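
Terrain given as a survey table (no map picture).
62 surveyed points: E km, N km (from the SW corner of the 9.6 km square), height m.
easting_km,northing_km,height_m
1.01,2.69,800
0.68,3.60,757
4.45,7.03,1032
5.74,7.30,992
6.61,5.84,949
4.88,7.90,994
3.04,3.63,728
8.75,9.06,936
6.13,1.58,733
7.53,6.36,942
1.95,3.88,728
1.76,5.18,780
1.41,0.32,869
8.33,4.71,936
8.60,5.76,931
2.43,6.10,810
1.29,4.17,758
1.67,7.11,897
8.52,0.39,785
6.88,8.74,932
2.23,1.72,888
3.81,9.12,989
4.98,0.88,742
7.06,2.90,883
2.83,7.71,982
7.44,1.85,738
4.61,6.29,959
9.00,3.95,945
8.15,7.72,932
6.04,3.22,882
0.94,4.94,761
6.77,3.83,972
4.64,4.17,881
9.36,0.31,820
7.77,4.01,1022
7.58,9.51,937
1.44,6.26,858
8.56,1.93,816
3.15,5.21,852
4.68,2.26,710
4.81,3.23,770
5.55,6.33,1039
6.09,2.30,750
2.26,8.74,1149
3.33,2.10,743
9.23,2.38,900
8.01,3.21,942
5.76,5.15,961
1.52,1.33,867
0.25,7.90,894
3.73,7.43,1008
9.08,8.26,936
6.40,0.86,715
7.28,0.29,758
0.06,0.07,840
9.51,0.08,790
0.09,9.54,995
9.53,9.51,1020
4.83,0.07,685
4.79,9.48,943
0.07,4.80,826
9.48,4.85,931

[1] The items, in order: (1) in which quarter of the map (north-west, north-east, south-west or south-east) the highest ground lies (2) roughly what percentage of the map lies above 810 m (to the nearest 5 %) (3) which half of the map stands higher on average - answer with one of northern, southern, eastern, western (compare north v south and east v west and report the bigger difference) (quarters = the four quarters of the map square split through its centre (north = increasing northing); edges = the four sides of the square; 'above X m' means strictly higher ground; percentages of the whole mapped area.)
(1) The highest point lies in the north-west quarter of the map.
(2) Ground above 810 m makes up about 70 % of the sheet.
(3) The northern half stands higher on average than the southern half.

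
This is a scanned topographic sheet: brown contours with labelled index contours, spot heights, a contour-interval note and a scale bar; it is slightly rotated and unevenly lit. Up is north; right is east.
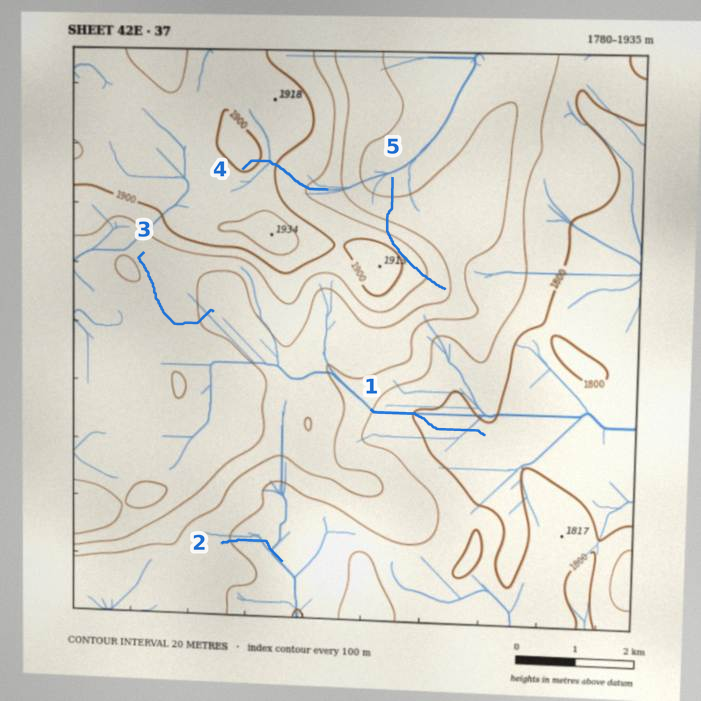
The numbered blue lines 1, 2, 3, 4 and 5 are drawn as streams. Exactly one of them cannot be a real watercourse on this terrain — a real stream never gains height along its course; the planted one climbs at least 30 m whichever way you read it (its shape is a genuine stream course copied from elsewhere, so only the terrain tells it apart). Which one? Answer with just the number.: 5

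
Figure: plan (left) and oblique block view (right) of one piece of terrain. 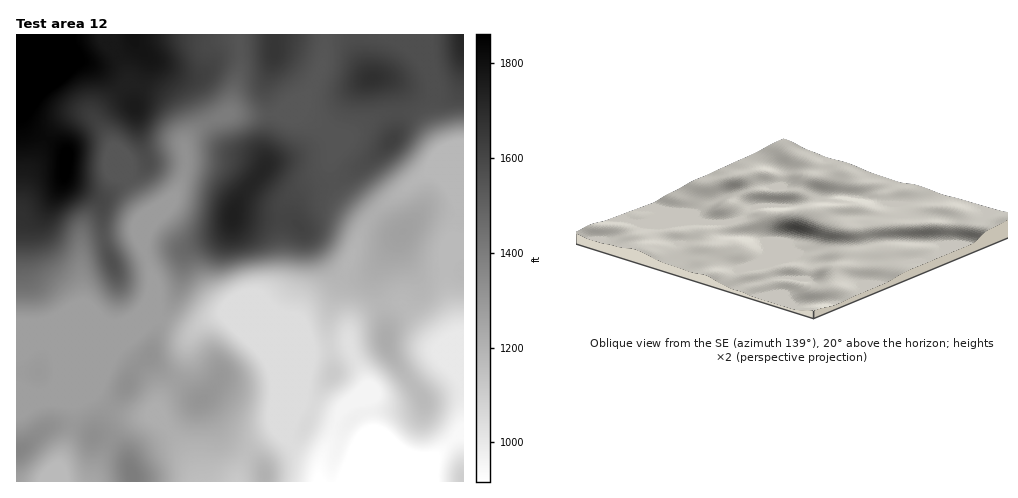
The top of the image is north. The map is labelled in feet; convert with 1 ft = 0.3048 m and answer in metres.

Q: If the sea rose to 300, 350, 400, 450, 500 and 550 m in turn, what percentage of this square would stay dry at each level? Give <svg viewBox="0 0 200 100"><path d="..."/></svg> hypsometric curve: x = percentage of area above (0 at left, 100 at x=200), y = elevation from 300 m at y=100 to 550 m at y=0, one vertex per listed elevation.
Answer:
<svg viewBox="0 0 200 100"><path d="M190 100l-29-20-62-20-22-20-47-20-22-20"/></svg>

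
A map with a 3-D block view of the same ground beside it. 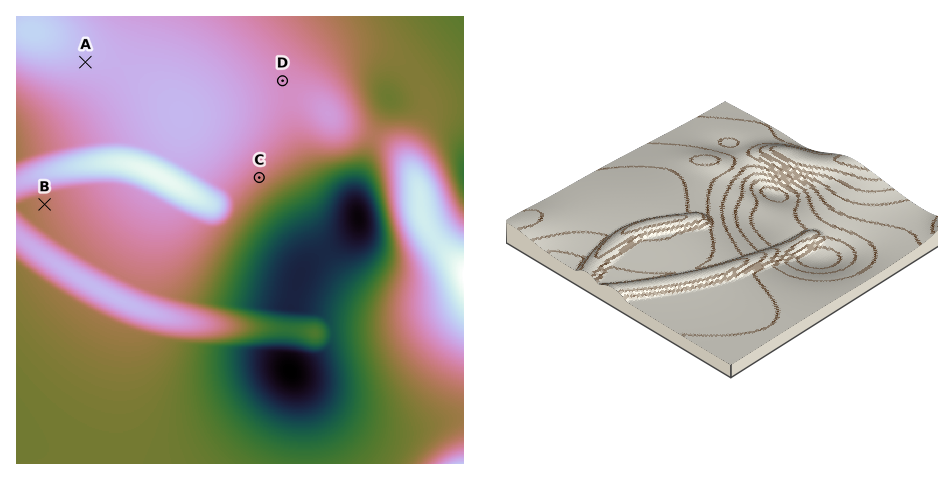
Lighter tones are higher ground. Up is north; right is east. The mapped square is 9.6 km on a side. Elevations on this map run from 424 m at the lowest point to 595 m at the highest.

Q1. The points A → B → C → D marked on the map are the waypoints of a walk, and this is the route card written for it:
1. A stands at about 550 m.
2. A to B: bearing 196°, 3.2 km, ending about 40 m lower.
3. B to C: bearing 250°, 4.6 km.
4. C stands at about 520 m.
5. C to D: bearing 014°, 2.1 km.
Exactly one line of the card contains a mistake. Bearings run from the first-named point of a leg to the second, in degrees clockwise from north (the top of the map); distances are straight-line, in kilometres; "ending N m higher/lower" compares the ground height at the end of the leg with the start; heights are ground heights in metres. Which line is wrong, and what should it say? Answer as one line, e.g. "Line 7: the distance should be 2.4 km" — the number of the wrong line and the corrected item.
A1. Line 3: the bearing should be 083°.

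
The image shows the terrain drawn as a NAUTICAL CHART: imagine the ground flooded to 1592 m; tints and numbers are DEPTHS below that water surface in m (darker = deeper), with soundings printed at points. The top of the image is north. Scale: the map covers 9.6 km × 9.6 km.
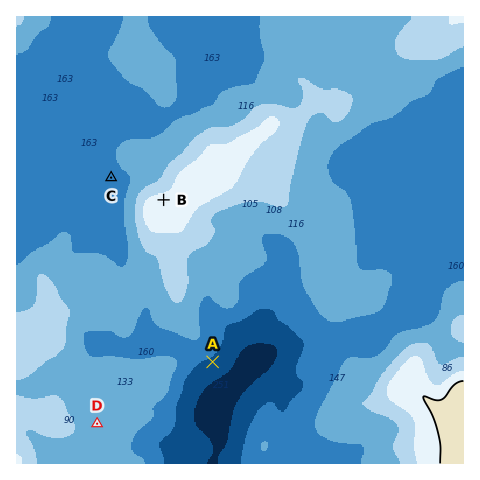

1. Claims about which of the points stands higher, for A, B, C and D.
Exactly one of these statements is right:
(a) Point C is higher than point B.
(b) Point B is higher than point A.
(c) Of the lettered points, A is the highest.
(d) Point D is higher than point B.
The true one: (b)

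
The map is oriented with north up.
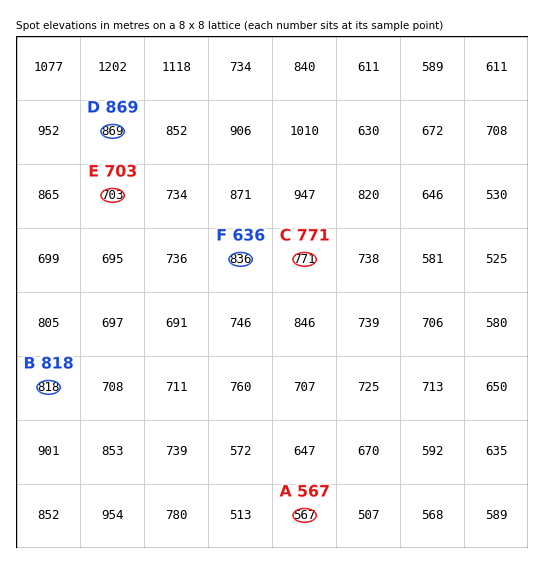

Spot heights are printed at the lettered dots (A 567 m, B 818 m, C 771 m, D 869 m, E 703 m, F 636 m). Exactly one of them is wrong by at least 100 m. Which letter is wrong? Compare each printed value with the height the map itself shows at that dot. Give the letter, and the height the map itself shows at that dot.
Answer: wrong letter F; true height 836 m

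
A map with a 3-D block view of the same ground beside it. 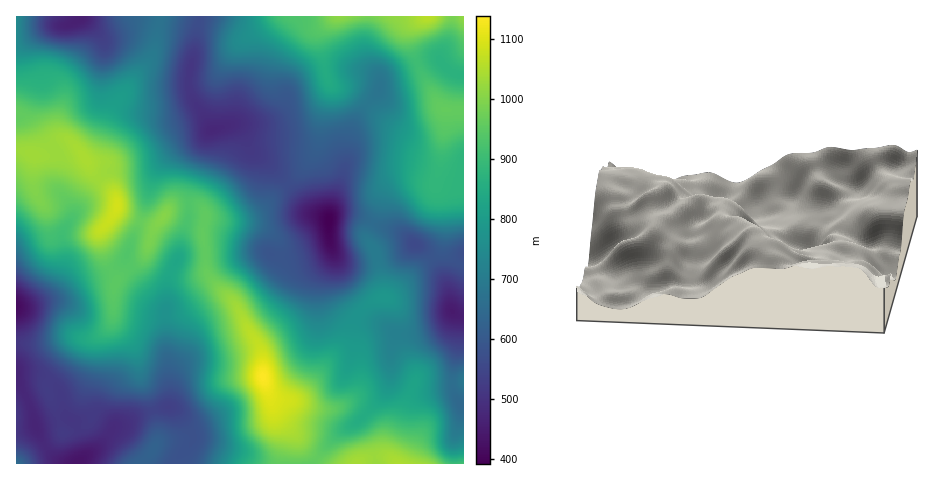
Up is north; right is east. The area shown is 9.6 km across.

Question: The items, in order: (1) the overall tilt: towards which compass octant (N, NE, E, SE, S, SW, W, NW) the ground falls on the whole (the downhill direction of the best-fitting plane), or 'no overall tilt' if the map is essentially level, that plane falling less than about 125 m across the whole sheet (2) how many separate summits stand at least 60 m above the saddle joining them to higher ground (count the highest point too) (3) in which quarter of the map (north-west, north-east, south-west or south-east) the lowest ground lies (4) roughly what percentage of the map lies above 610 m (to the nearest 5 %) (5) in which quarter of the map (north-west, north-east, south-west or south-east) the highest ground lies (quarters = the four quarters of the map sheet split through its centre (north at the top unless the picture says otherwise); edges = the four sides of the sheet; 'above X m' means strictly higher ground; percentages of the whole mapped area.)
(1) No overall tilt - high and low ground are spread across the sheet.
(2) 5 summits rise at least 60 m above their surroundings.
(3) The lowest point lies in the north-east quarter of the map.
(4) Roughly 75 % of the ground is higher than 610 m.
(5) The highest ground is in the south-east quarter.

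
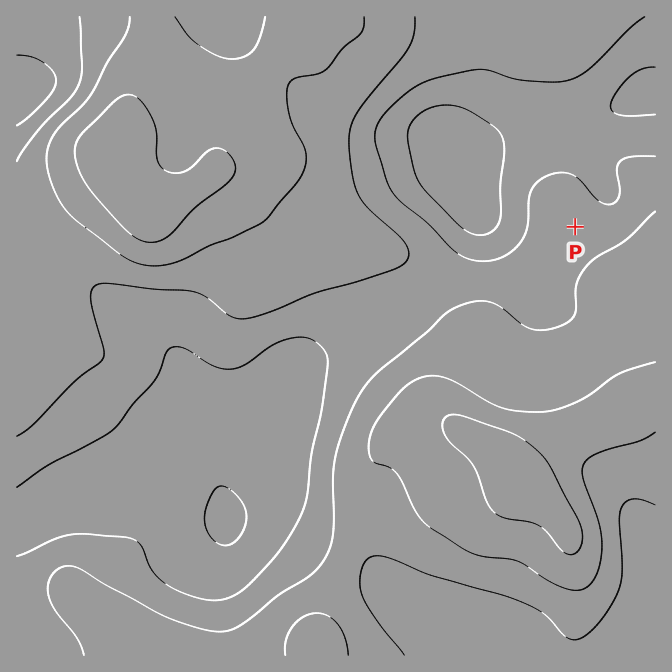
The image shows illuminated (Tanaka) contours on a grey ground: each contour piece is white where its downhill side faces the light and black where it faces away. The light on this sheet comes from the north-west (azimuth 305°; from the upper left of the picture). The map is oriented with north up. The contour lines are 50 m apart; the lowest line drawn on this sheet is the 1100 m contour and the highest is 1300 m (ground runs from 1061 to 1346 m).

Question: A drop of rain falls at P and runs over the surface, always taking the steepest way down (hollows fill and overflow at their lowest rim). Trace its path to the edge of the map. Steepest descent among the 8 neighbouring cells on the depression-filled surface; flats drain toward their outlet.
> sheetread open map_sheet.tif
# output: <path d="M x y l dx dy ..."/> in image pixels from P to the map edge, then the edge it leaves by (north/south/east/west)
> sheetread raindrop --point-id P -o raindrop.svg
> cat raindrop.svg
<path d="M575 227l0-2 29-28 0-12-12-23 0-37 15-15 3 0 22-12 18 0 5-5"/>
exit: east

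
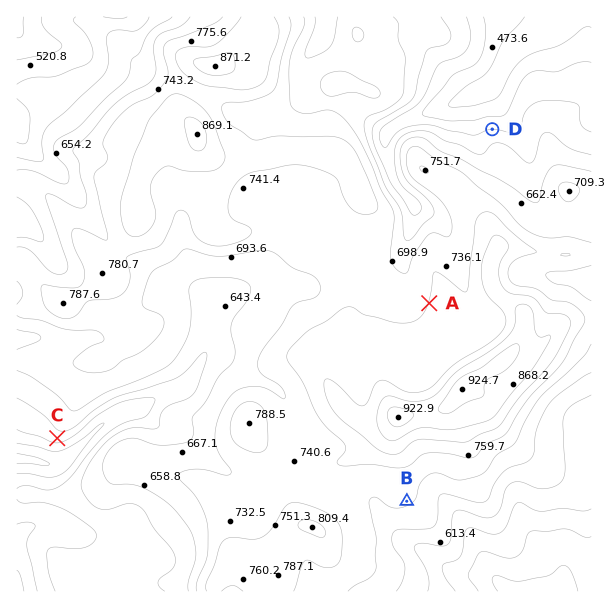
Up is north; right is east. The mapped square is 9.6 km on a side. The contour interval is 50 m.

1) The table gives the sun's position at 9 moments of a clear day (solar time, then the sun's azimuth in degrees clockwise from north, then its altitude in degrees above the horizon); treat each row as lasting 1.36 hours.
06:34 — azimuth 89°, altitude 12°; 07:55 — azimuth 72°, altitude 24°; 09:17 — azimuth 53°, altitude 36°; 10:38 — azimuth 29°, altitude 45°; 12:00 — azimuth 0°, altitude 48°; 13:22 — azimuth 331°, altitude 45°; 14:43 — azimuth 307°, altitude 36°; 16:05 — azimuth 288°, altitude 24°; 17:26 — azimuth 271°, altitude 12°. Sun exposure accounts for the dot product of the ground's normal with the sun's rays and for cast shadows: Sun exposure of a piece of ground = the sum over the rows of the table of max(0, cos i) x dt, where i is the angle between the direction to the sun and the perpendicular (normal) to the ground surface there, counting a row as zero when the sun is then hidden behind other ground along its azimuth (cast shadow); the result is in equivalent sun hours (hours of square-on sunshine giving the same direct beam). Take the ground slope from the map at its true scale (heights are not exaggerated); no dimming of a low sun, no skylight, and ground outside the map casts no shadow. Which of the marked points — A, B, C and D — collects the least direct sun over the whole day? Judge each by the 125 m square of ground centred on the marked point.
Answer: C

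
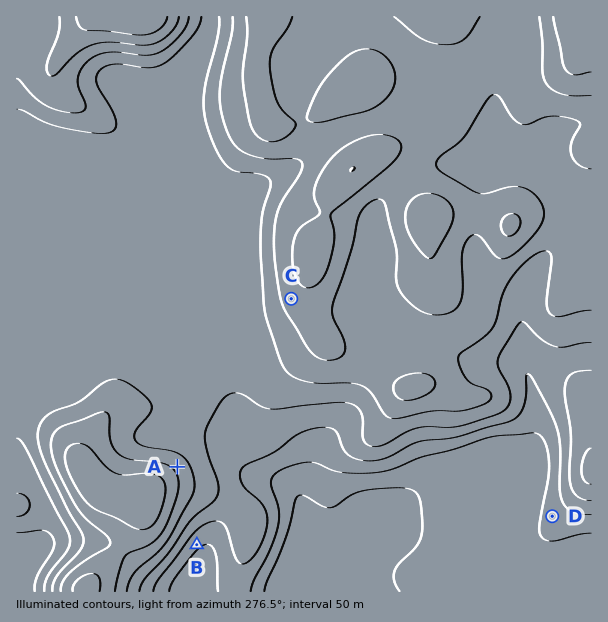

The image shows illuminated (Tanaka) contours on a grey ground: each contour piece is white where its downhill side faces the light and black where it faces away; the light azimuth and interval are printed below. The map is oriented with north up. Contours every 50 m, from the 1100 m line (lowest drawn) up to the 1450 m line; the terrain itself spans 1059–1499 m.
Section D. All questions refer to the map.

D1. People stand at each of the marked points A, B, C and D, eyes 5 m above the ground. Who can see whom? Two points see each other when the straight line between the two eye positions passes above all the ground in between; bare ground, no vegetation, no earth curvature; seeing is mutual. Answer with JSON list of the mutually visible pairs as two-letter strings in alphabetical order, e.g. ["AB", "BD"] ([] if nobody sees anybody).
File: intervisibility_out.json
["AC", "AD"]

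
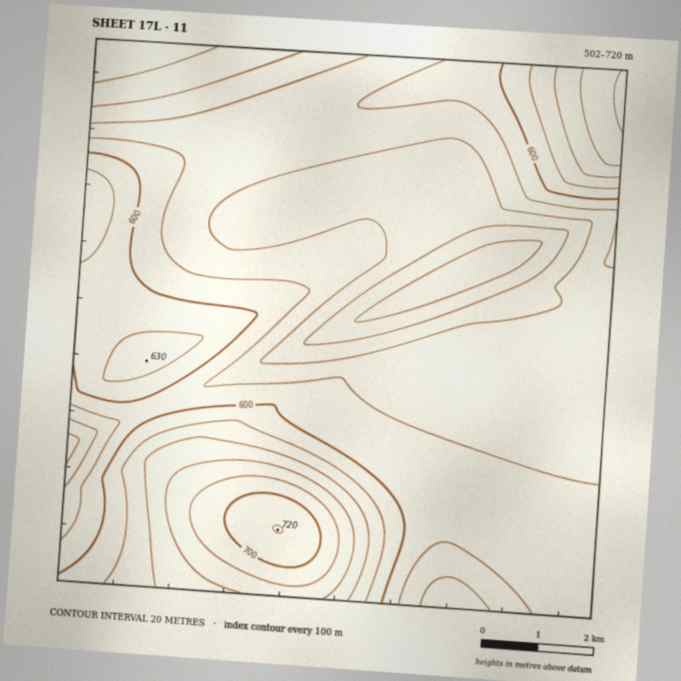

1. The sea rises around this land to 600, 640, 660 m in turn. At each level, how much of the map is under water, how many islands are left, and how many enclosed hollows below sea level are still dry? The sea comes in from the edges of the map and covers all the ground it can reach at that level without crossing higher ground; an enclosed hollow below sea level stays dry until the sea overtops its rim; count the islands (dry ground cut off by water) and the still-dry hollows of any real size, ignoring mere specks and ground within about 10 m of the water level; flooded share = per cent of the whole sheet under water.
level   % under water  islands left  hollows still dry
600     71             0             0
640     88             0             0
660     92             0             0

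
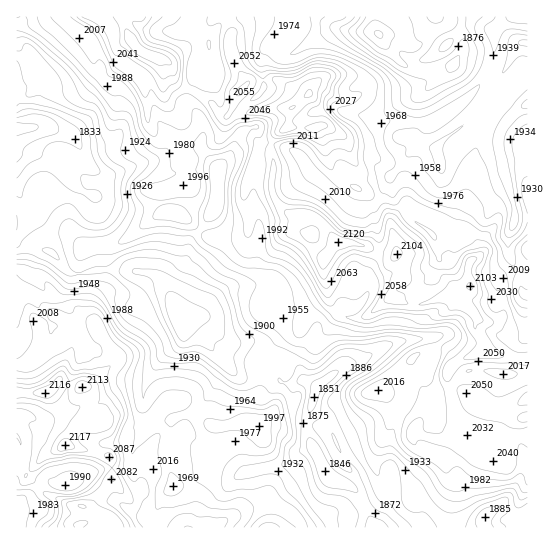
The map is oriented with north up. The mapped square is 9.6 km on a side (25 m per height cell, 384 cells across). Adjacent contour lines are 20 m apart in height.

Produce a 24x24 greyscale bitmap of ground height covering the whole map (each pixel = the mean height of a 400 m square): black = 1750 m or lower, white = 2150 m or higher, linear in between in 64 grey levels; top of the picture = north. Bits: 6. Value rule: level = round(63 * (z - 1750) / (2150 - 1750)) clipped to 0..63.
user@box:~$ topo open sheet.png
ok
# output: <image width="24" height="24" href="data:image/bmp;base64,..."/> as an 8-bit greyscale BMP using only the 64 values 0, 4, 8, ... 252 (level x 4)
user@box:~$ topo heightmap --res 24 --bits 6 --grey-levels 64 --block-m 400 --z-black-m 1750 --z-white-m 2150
<image width="24" height="24" href="data:image/bmp;base64,Qk12BgAAAAAAADYEAAAoAAAAGAAAABgAAAABAAgAAAAAAEACAAATCwAAEwsAAAABAAAAAAAAAAAAAAEBAQACAgIAAwMDAAQEBAAFBQUABgYGAAcHBwAICAgACQkJAAoKCgALCwsADAwMAA0NDQAODg4ADw8PABAQEAAREREAEhISABMTEwAUFBQAFRUVABYWFgAXFxcAGBgYABkZGQAaGhoAGxsbABwcHAAdHR0AHh4eAB8fHwAgICAAISEhACIiIgAjIyMAJCQkACUlJQAmJiYAJycnACgoKAApKSkAKioqACsrKwAsLCwALS0tAC4uLgAvLy8AMDAwADExMQAyMjIAMzMzADQ0NAA1NTUANjY2ADc3NwA4ODgAOTk5ADo6OgA7OzsAPDw8AD09PQA+Pj4APz8/AEBAQABBQUEAQkJCAENDQwBEREQARUVFAEZGRgBHR0cASEhIAElJSQBKSkoAS0tLAExMTABNTU0ATk5OAE9PTwBQUFAAUVFRAFJSUgBTU1MAVFRUAFVVVQBWVlYAV1dXAFhYWABZWVkAWlpaAFtbWwBcXFwAXV1dAF5eXgBfX18AYGBgAGFhYQBiYmIAY2NjAGRkZABlZWUAZmZmAGdnZwBoaGgAaWlpAGpqagBra2sAbGxsAG1tbQBubm4Ab29vAHBwcABxcXEAcnJyAHNzcwB0dHQAdXV1AHZ2dgB3d3cAeHh4AHl5eQB6enoAe3t7AHx8fAB9fX0Afn5+AH9/fwCAgIAAgYGBAIKCggCDg4MAhISEAIWFhQCGhoYAh4eHAIiIiACJiYkAioqKAIuLiwCMjIwAjY2NAI6OjgCPj48AkJCQAJGRkQCSkpIAk5OTAJSUlACVlZUAlpaWAJeXlwCYmJgAmZmZAJqamgCbm5sAnJycAJ2dnQCenp4An5+fAKCgoAChoaEAoqKiAKOjowCkpKQApaWlAKampgCnp6cAqKioAKmpqQCqqqoAq6urAKysrACtra0Arq6uAK+vrwCwsLAAsbGxALKysgCzs7MAtLS0ALW1tQC2trYAt7e3ALi4uAC5ubkAurq6ALu7uwC8vLwAvb29AL6+vgC/v78AwMDAAMHBwQDCwsIAw8PDAMTExADFxcUAxsbGAMfHxwDIyMgAycnJAMrKygDLy8sAzMzMAM3NzQDOzs4Az8/PANDQ0ADR0dEA0tLSANPT0wDU1NQA1dXVANbW1gDX19cA2NjYANnZ2QDa2toA29vbANzc3ADd3d0A3t7eAN/f3wDg4OAA4eHhAOLi4gDj4+MA5OTkAOXl5QDm5uYA5+fnAOjo6ADp6ekA6urqAOvr6wDs7OwA7e3tAO7u7gDv7+8A8PDwAPHx8QDy8vIA8/PzAPT09AD19fUA9vb2APf39wD4+PgA+fn5APr6+gD7+/sA/Pz8AP39/QD+/v4A////AJCo0NjQtKCorKichISAaFhIUGRsdGRgcJiotMTEtKCUmJCMjIBsVExUZHB8iIR4gLCknKjEqKSUkIh4eHBgQExgaHiMnKCkoLTIzMTAoKCYkIyIiHBQSFhwfJSkqLS0rLTE1NDAoJiUkJCQmHxQVGB8kKiorLCwtLzEzNTMnJSUjIyIiHhQWHCImKCksLy8vMzc1Ni4kIiQiHhsbGRQTHScoJigtLi0uKi4wLi0mHh0cFhYaGBgVFBsjJycuLCwsJykqKiskGxMSEhUZGx4eGhocIiUqMTAtJigpKyUbFg4OEBcdICIiJigmKCkrMy8qJCUlJR0XEw0OERofICMpKi0yMjM1NC0mISAbHBkUERETFxwfICcxLCwzNDE0MyojGxgYGhgUFBYZHiIkJy43MDA1NC0tMiglFRYZGxwdHBwfIiYnMDQ2NjI0MikpKyUiExUXFBYeIyQhHyYpMjUyKSkuKSknJCIdEhMTERQfJSUjHSksLywpJyglJyIiIR4eEBIRERQcIiUkHSctLSgoKSciIR0eIBweDA8QERgcISUkISQtKygtLCchHhscHhsfCAsNExogJyYlKScrMzM1LyUgHh0cHRseDQ4TFx8kKiooLi8xNzYxJyQgHB0eHB0aFBUZHyQqLy4qLDIvNDgzKSYfGBYaHRwcFRcdJSovNDMpKS8qKi4wKSIYExMSGRwcGB4lKDA2NC8pKy0lIiIhHBQPERUVFx0ZICUpLTI1LiopKysmIyIdFw8OERIUGh8fA=="/>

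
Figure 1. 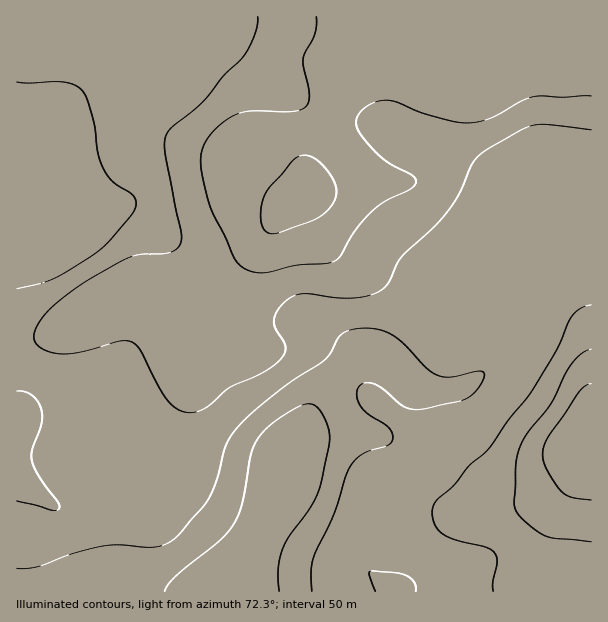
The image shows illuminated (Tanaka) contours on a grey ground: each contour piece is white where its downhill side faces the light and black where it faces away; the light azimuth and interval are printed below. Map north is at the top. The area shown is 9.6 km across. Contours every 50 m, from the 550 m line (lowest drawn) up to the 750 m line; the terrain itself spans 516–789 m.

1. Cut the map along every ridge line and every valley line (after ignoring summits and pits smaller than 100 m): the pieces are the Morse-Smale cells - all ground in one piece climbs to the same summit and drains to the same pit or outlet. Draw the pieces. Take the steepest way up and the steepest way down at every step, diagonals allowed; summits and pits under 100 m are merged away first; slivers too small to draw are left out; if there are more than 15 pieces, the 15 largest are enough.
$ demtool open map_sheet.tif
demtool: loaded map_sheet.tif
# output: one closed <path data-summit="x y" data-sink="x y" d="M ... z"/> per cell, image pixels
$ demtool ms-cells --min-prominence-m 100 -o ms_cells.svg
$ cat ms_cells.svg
<path data-summit="311 192" data-sink="225 591" d="M591 16l-402 0-7 17-8 9-51 22-10 2-64 54-19 27-14 24 1 421 207 0 48-86 44-105 16-23 19-18 21 0 12 2 15 8 15 15 9 5 26 1 12-3 13-8 36-26 14-15 5-9 3-28 10-10 24-16 26-7z"/><path data-summit="591 432" data-sink="225 591" d="M591 270l-22 4-27 18-10 10-2 21-6 16-14 15-36 26-13 8-12 3-26-1-9-5-15-15-10-6-17-4-21 0-19 18-16 23-44 105-7 10-18 38-15 21-8 16 367 1z"/><path data-summit="591 432" data-sink="225 591" d="M188 16l-171 0-1 154 27-42 16-18 54-44 10-2 51-22 8-9 6-12z"/>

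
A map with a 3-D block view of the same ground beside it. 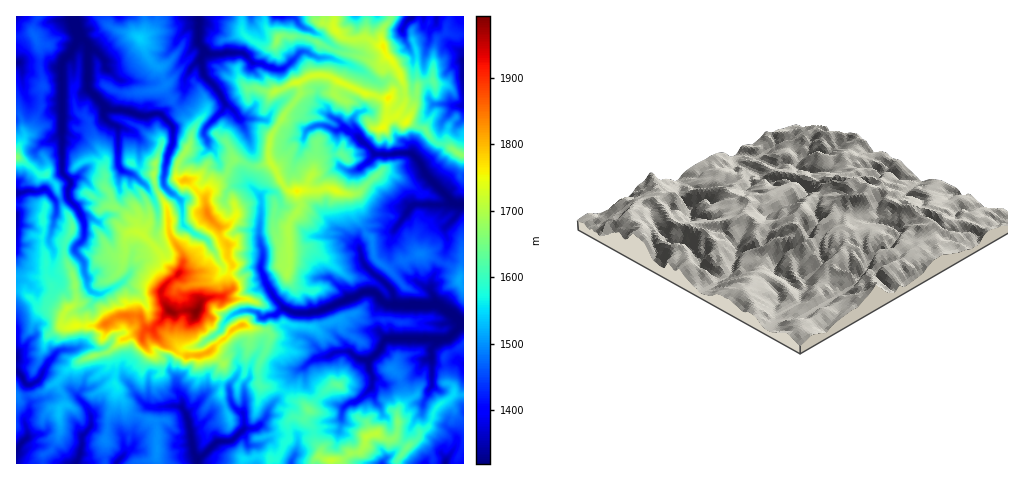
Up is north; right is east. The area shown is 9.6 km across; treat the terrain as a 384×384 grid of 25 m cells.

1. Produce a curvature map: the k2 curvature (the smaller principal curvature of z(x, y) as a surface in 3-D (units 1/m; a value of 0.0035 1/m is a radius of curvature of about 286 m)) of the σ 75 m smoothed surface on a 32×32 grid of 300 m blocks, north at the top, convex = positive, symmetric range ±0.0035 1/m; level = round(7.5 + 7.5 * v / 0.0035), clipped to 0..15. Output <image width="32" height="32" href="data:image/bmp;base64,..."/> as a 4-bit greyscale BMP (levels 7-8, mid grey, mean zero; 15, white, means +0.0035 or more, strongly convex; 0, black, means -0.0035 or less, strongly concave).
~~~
<image width="32" height="32" href="data:image/bmp;base64,Qk12AgAAAAAAAHYAAAAoAAAAIAAAACAAAAABAAQAAAAAAAACAAATCwAAEwsAABAAAAAAAAAAAAAAABEREQAiIiIAMzMzAERERABVVVUAZmZmAHd3dwCIiIgAmZmZAKqqqgC7u7sAzMzMAN3d3QDu7u4A////AGhmNnJ3h1V4h4NYdlQXRUc2eDiWV3ZGEUVnVmZmZXZlRldDdnd3N2YCdmZUaEZXVkd2cndmdjZmJFd3coc4VWd2ZyZnVENVcjc3hkIEd2N2M4VWd0Z0dVNJdmeJckZxVzRHZWV1Y1R0VmVHiHKYU3ZXFndlVkV4VWZnYiUSeGN1RlICN1ZlMGRmdnZjhjRUR1R5ZXNoVnUHdoZoZ2RVVmRXZ2WHc2eIICADAmiFd3dkV2d0ZmJ2dmZJA2QBVUM0RmZ1YSRWhEZoMhhodDNHZHh3dkN2VlhmVGB4YzhxVlVoV2cHeGZVdzdgiGd3Jmd3ZzdFB3dnR3NIcHhodidXiFdHNxZHhlQCZFGHVVZXVndXOCcDR3dCaWeBd3dndnN3ZWhDB4WFYFdHcnVlZ3ZVRGUgEIV0cQFHZVRIh4eGdmdWWHAXcQYKhmZndWZUOIdkZnVwhYBnBjY4ZXZnRBJ2NWdjYnZxZTGCR0VnR1lQATZ4h1Nnc0aAcJgndhgzCIQ3VWdzdzZTFGIkI1diIzdoZUVmZIYzRVZoIXYmdUkjZ4NBV3Nid4d1ZweGhHV2ZnZjdFh0dHNWdkJXZlZ3d1NHVmNWVXVHiIZTeCAAZTJHd1VkaIRlZ3dmYyAXlQNGZ3RUZWiGVneIdVV3dYdRR3dghWhmVVeFZ4ZVZ1cyB4VVYUVn"/>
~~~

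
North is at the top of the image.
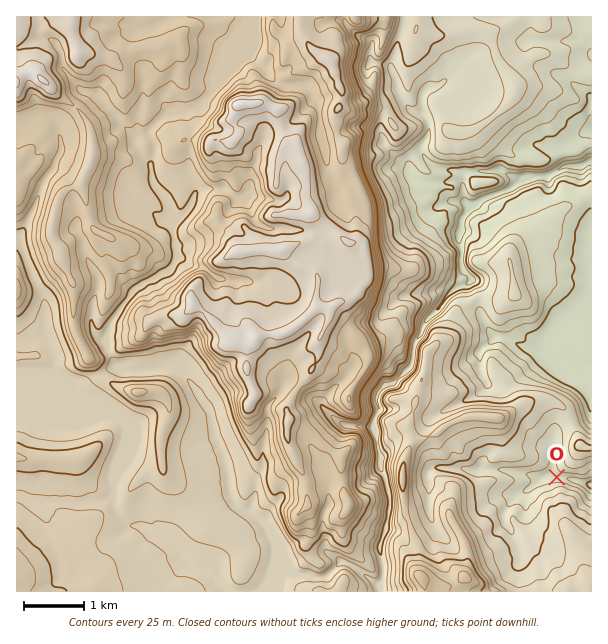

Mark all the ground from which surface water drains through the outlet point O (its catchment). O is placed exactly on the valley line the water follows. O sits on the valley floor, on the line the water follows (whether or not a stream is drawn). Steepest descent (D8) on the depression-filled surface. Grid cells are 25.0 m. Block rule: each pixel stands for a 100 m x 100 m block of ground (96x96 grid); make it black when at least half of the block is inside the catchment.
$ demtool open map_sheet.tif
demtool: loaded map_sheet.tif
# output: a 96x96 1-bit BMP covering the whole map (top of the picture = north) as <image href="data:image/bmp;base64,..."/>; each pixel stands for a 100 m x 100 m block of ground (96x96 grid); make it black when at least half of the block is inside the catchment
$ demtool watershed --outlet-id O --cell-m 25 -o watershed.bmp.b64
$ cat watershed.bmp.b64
<image width="96" height="96" href="data:image/bmp;base64,Qk2+BAAAAAAAAD4AAAAoAAAAYAAAAGAAAAABAAEAAAAAAIAEAAATCwAAEwsAAAIAAAAAAAAA////AAAAAAAAAAAAAAAAAA////4AAAAAAAAAAA////4AAAAAAAAAAB////4AAAAAAAAAAB////4AAAAAAAAAAB////4AAAAAAAAAAB////4AAAAAAAAAAB////4AAAAAAAAAAB////4AAAAAAAAAAD////wAAAAAAAAAAD////gAAAAAAAAAAD////AAAAAAAAAAAD////AAAAAAAAAAAH///+AAAAAAAAAAAH///+AAAAAAAAAAAH///+AAAAAAAAAAAH///+AAAAAAAAAAAP///+AAAAAAAAAAAP///8AAAAAAAAAAAP///8AAAAAAAAAAAP///8AAAAAAAAAAAP///+AAAAAAAAAAAH////AAAAAAAAAAAH////gAAAAAAAAAAH////wAAAAAAAAAAD////wAAAAAAAAAAA////wAAAAAAAAAAAP///gAAAAAAAAAAAH///gAAAAAAAAAAAB///gAAAAAAAAAAAAAP/AAAAAAAAAAAAAAH+AAAAAAAAAAAAAAB8AAAAAAAAAAAAAAAAAAAAAAAAAAAAAAAAAAAAAAAAAAAAAAAAAAAAAAAAAAAAAAAAAAAAAAAAAAAAAAAAAAAAAAAAAAAAAAAAAAAAAAAAAAAAAAAAAAAAAAAAAAAAAAAAAAAAAAAAAAAAAAAAAAAAAAAAAAAAAAAAAAAAAAAAAAAAAAAAAAAAAAAAAAAAAAAAAAAAAAAAAAAAAAAAAAAAAAAAAAAAAAAAAAAAAAAAAAAAAAAAAAAAAAAAAAAAAAAAAAAAAAAAAAAAAAAAAAAAAAAAAAAAAAAAAAAAAAAAAAAAAAAAAAAAAAAAAAAAAAAAAAAAAAAAAAAAAAAAAAAAAAAAAAAAAAAAAAAAAAAAAAAAAAAAAAAAAAAAAAAAAAAAAAAAAAAAAAAAAAAAAAAAAAAAAAAAAAAAAAAAAAAAAAAAAAAAAAAAAAAAAAAAAAAAAAAAAAAAAAAAAAAAAAAAAAAAAAAAAAAAAAAAAAAAAAAAAAAAAAAAAAAAAAAAAAAAAAAAAAAAAAAAAAAAAAAAAAAAAAAAAAAAAAAAAAAAAAAAAAAAAAAAAAAAAAAAAAAAAAAAAAAAAAAAAAAAAAAAAAAAAAAAAAAAAAAAAAAAAAAAAAAAAAAAAAAAAAAAAAAAAAAAAAAAAAAAAAAAAAAAAAAAAAAAAAAAAAAAAAAAAAAAAAAAAAAAAAAAAAAAAAAAAAAAAAAAAAAAAAAAAAAAAAAAAAAAAAAAAAAAAAAAAAAAAAAAAAAAAAAAAAAAAAAAAAAAAAAAAAAAAAAAAAAAAAAAAAAAAAAAAAAAAAAAAAAAAAAAAAAAAAAAAAAAAAAAAAAAAAAAAAAAAAAAAAAAAAAAAAAAAAAAAAAAAAAAAAAAAAAAAAAAAAAAAAAAAAAAAAAAAAAAAAAAAAAAAAAAAAAAAAAAAAAAAAAAAAAAAAAAAAAAAAAAAAAAAAAAAAAAAAAAAAAAAAAAAAAAAAAAAAAAAAAAAAAAAAAAAAAAAAAAAAAAAAAAAAAAAAAAAAAAA="/>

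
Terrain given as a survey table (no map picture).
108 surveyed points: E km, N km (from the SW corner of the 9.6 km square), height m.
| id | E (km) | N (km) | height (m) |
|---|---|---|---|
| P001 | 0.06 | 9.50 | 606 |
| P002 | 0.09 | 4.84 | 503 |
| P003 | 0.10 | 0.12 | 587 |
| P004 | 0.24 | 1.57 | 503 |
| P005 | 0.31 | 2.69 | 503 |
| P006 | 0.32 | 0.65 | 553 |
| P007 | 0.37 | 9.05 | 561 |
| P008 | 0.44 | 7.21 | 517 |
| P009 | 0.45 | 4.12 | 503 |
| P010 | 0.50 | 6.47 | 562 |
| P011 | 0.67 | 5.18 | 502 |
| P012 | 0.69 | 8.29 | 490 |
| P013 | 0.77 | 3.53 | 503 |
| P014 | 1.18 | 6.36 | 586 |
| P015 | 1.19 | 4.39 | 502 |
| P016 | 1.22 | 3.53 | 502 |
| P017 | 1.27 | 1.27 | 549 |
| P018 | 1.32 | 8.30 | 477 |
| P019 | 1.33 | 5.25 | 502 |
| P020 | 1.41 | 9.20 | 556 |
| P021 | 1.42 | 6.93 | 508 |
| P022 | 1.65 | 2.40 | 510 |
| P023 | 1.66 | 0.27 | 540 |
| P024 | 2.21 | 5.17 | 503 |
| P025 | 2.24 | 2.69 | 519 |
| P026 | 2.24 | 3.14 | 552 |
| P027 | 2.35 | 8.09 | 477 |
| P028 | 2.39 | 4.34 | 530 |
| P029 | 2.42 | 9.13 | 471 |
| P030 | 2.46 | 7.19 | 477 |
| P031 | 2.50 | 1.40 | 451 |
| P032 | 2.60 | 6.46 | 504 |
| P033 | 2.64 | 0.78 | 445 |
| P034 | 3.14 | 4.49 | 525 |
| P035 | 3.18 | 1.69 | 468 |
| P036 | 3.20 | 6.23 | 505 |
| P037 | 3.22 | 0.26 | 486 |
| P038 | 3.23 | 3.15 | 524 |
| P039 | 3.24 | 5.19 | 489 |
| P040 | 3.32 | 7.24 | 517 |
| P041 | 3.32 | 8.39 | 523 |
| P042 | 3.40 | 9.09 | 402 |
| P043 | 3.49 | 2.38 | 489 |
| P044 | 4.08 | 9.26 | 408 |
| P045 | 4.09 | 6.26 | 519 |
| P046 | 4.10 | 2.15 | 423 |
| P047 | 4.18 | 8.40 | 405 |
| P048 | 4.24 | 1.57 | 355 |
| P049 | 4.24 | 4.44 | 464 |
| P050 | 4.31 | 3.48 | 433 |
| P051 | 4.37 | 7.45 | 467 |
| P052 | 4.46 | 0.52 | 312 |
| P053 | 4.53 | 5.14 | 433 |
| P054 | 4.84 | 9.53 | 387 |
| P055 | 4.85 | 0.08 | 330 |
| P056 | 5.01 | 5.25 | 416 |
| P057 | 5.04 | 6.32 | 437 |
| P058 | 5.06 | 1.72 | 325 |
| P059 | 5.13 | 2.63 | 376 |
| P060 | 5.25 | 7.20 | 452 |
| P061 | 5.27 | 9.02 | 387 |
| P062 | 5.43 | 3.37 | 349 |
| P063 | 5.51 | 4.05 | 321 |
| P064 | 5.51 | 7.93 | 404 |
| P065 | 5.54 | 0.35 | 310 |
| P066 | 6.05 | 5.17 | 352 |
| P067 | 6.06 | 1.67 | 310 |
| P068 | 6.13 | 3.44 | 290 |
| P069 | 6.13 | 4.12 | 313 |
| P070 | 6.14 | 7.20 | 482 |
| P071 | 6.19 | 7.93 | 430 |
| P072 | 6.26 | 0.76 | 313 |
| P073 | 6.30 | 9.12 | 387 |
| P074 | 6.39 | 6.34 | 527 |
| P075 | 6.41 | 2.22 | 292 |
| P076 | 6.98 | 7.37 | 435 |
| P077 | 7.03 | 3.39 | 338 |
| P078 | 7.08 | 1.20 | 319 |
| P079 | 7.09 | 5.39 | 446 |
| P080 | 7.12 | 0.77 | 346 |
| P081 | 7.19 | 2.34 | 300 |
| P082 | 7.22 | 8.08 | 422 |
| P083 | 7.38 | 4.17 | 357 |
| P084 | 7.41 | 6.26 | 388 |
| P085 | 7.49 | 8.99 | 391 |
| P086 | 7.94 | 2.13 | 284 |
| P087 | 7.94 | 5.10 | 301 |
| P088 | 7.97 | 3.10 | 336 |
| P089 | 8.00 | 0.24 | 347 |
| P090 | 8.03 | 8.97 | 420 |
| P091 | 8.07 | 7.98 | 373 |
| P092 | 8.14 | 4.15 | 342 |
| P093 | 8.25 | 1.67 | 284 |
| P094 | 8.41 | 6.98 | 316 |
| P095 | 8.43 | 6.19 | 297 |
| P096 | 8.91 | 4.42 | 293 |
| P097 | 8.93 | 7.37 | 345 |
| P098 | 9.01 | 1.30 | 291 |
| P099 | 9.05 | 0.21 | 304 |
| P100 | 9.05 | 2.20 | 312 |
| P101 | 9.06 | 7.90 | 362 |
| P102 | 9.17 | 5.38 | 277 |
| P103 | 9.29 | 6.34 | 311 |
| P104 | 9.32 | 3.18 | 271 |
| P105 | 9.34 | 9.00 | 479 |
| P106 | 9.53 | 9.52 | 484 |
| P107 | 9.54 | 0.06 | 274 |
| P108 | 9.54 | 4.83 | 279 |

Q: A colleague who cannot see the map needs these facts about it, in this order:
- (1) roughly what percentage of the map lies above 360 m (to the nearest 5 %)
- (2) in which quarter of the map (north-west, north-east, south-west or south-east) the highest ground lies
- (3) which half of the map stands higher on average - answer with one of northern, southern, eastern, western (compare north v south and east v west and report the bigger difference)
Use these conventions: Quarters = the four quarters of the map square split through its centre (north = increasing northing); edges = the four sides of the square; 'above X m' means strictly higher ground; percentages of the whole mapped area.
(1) About 70 % of the map lies above 360 m.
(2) The highest ground is in the north-west quarter.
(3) The western half stands higher on average than the eastern half.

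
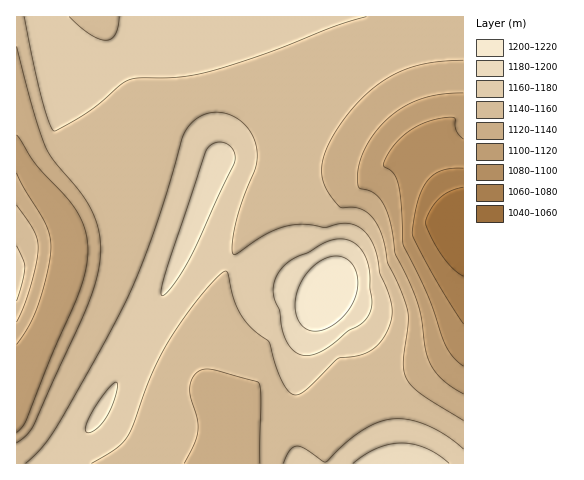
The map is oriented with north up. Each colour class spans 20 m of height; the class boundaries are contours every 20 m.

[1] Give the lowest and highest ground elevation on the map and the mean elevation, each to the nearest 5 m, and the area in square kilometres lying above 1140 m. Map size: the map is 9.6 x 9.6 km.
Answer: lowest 1045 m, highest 1220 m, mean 1150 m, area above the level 68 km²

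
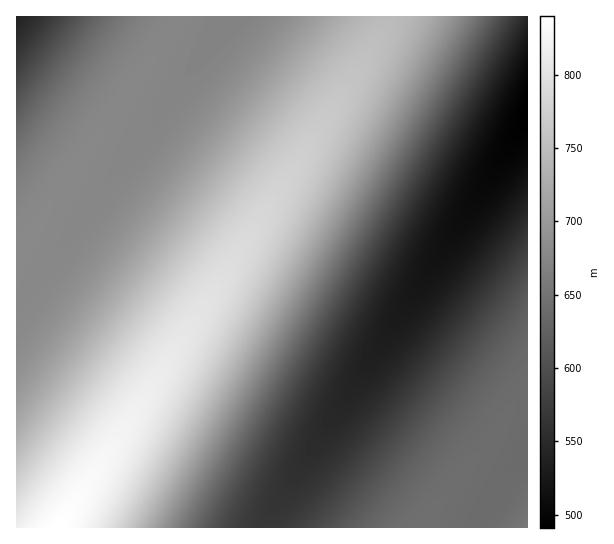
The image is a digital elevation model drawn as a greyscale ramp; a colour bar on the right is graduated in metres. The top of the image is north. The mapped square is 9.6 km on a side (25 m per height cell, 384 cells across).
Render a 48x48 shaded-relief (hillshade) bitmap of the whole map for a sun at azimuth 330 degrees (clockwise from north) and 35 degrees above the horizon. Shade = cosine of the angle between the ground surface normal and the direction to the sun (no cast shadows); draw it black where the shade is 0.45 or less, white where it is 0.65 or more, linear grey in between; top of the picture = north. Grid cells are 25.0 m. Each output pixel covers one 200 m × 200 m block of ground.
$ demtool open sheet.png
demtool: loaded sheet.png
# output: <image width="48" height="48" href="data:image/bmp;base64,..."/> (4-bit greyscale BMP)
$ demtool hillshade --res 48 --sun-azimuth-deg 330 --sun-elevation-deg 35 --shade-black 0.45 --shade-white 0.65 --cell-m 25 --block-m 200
<image width="48" height="48" href="data:image/bmp;base64,Qk32BAAAAAAAAHYAAAAoAAAAMAAAADAAAAABAAQAAAAAAIAEAAATCwAAEwsAABAAAAAAAAAAAAAAABEREQAiIiIAMzMzAERERABVVVUAZmZmAHd3dwCIiIgAmZmZAKqqqgC7u7sAzMzMAN3d3QDu7u4A////ANzLmHZUMyIiNFZ4mqvMzMzMu6qZmZmqu93LqYdUQyIiM0Vniau8zMzMu6qpmZmqu+3cupdlQzIiI0RWeJq8zNzMy7qpmZmaq+3cuph2VDIiIzRWeJq7zM3MzLuqmZmZqu7dy6mHVEMiIjNFZ4mrzM3czLuqqZmZqu7tzLqHZUMyIiNEVniavM3dzMu6qpmZmu7t3LqYdlQyIiI0Vniau8zd3My7qpmZme7u3cuph1RDIiIzRWeJq8zN3czLuqmZme7u3cy6h2VDMiIjRFZ5qrzN3dzLuqqZme7u7dy6mHZUMiIiNFZ4mrvM3d3Mu6qpmd7u7t3LqYZUMyIiM0VniavM3d3My7qpmd3u7t3LuodlQzIiI0RWeaq8zd3czLuqmd3e7u3cuph2VDIiIjRWeJq8zd3dzLuqqc3d7u3cy6mGVDMiIjNFZ4mrzN3d3Mu6qszd3u7dy6mHZUMyIiM0VnmrvM3d3cy7qrzN3u7d3LqYdlQyIiI0VniavM3d3czLurvM3e7t3MuphlQzIiIzRWeJq8zd3dzLu7vM3d7u3cuph2VDMiIjNFaJq7zd3d3Mu6u8zd3u3dy6mHZUMiIiNFZ4mrzN3d3cy6q7zN3e3dzLqYZUMyIiM0VniavM3d3dzKqrvM3d7d3LqYdlQzIiIzRWiau83d3dzJqqvM3d3d3Muph2VDIiIjRWeJq8zd3d3Jmqu8zd3d3cy6l2VDMiIjNFZ4mrzd3d3Zmaq7zN3d3dy6mHZUMyIiM0VomrzN3d3ZmaqrvM3d3dzLqYdlQyIiI0VniavM3d3ZmZqrvM3d3d3LupdlQzIiIzRWeJq83d3ZmZmqu8zd3d3cuph2VDMiIjNFaJq8zd3ZmZmaq7zN3d3cy6mHZUMiIiNFZ4mrzd3amZmaqrvM3d3dy7qXZUMyIiM0VniavN3aqZmZqrvM3d3dzLqYdlQzIiI0RWiavM3aqpmZmqu8zd3d3Muph2VDIiIjRWeJq83bqpmZmaq7zN3d3cuql2VDMiIjNFZ4m7zbuqmZmaqrvM3d3cy6mHZUMyIiNEV4mrzLuqqZmZqrvMzd3dzLqYdlQyIiI0VniavMu6qZmZmqu8zd3dzLqodlQzIiIzRWeKu8y7qpmZmqq7zN3d3Muph2VDMiIjRFeJq9zLuqmZmaqrvM3d3cu6mHZUMiIiNFZ4mt3MuqqZmZqrvMzd3cy6mHZUMyIiM0Vnid3Mu6qZmZmqu8zN3dzLqYdlQzIiI0RXid3cy7qpmZmqq7zN3dzLuph2VDIiIjRWeO3dzLuqmZmaqrvM3d3Muph2VDMiIjNFZ+7d3LuqmZmZqrvMzd3My6mHZUMyIiNEVu7t3Mu6qZmZmqu8zN3cy7qYdlQyIiI0Vu7u3cy7qpmZmqq7zM3czLqYdlQzIiIzRe7u7dzLqqmZmaqrvMzdzLuph2VDMiIjRN7u7d3LuqmZmZqrvMzNzMu6mHZUMiIjNN3u7t3Mu6qZmZmqu8zMzMy6mHZUQyIiM93u7u3cy6qZmZmqq7zMzMy7qYdlQzIiIw=="/>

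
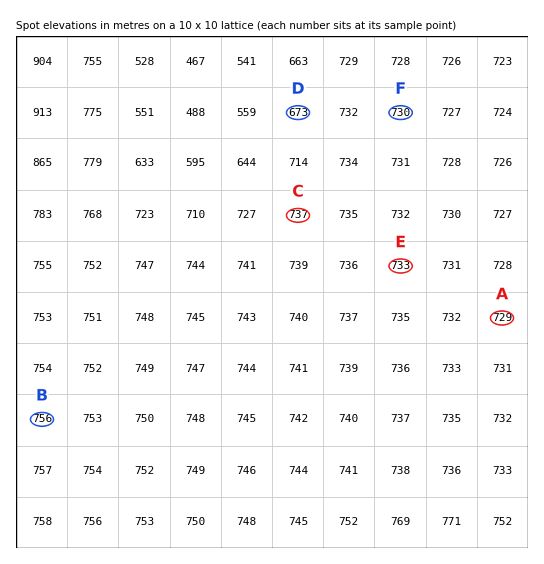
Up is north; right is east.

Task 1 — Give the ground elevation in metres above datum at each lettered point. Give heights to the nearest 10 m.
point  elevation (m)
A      730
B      760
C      740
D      670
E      730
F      730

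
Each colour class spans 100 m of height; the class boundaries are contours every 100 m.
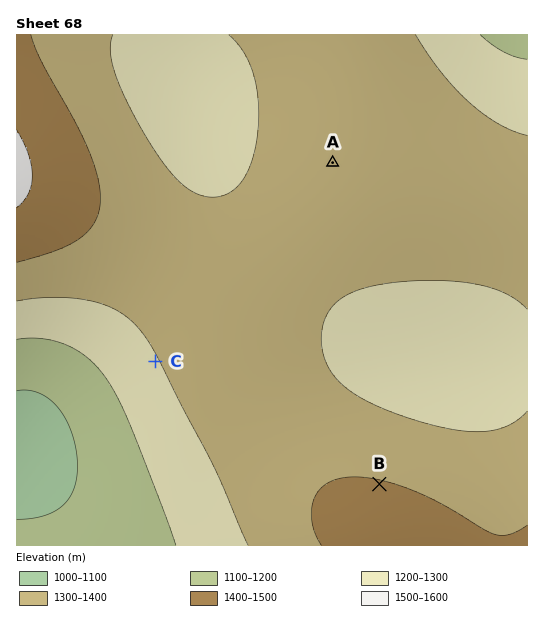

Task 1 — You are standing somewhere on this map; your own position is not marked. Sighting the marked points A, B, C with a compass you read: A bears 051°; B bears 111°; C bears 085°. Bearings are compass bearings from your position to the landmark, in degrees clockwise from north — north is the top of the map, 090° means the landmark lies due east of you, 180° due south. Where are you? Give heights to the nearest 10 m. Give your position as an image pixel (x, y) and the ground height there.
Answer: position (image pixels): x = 78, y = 368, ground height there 1170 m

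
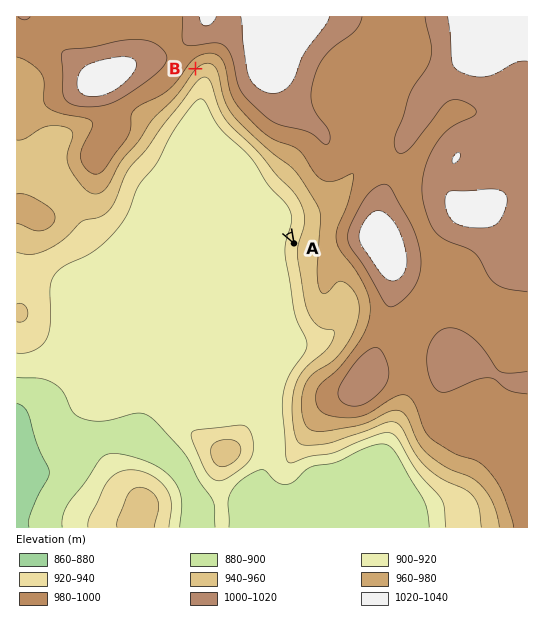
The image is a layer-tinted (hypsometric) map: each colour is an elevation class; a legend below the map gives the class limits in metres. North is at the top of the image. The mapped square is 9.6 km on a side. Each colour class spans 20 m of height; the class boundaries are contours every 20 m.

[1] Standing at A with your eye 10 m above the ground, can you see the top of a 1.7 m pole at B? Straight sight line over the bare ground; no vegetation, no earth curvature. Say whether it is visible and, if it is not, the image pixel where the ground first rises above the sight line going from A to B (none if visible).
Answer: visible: true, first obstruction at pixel None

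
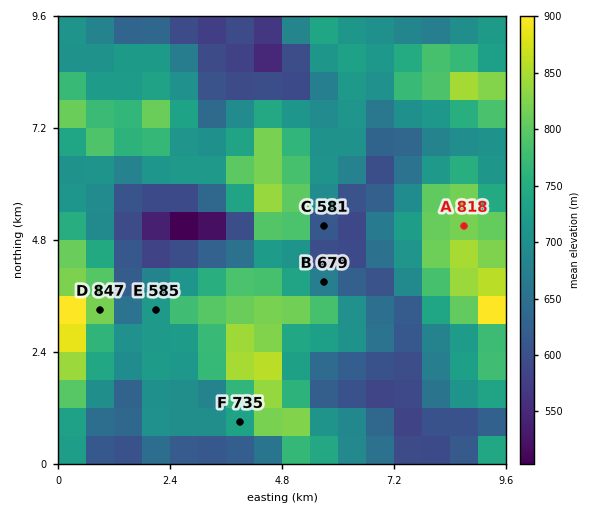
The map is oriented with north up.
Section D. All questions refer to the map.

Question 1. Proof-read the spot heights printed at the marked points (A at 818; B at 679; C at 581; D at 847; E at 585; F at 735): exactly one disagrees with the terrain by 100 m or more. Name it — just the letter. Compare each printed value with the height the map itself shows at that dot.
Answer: E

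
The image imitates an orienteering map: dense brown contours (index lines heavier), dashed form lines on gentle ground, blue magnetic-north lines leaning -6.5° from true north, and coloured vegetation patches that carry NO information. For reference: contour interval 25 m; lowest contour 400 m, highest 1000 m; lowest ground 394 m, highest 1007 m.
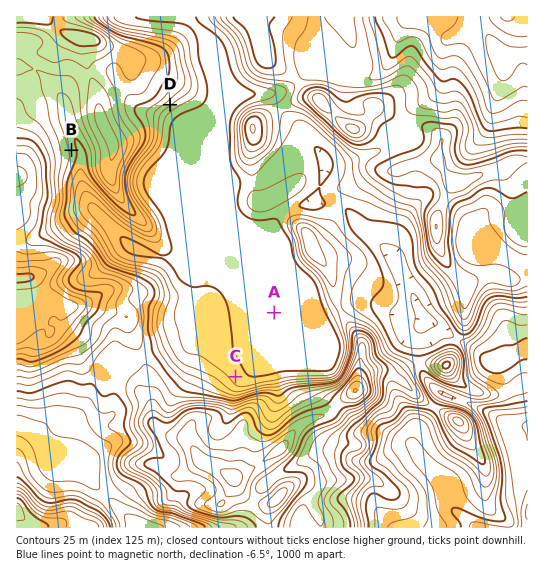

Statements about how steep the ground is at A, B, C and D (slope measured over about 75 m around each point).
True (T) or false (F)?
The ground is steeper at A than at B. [F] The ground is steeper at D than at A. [T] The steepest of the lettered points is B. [F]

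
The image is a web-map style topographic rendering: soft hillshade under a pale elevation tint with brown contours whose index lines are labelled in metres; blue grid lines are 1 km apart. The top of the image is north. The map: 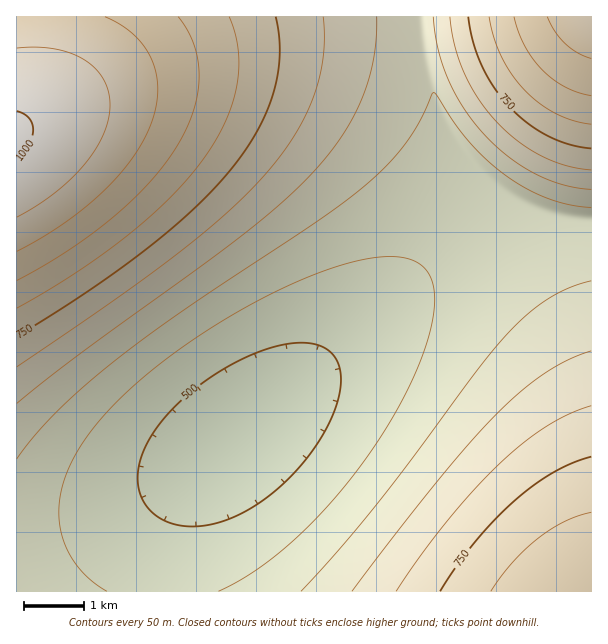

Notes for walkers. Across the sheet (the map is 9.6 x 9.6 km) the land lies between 470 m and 1000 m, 660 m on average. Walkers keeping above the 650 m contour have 39.9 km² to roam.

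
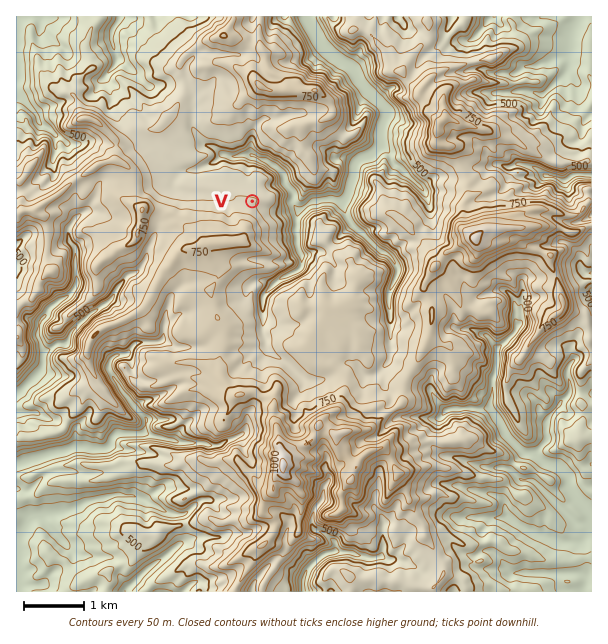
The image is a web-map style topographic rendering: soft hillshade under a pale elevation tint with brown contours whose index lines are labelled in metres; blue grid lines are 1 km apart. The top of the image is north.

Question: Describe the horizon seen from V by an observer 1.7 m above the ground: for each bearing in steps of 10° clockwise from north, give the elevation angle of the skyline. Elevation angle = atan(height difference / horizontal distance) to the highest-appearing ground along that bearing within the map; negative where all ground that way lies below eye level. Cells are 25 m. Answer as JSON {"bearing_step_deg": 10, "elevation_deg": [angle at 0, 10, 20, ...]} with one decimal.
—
{"bearing_step_deg": 10, "elevation_deg": [5.0, 5.9, 5.0, 5.3, 3.1, 1.6, 2.8, 4.6, 1.2, 1.9, 6.2, 3.9, 2.3, 1.9, 2.2, 2.9, 5.1, 9.1, 13.5, 16.1, 16.1, 14.5, 12.2, 9.8, 8.1, 5.8, 5.4, 4.1, 2.3, 1.6, -0.4, 0.1, -0.1, -0.3, 0.8, 3.0]}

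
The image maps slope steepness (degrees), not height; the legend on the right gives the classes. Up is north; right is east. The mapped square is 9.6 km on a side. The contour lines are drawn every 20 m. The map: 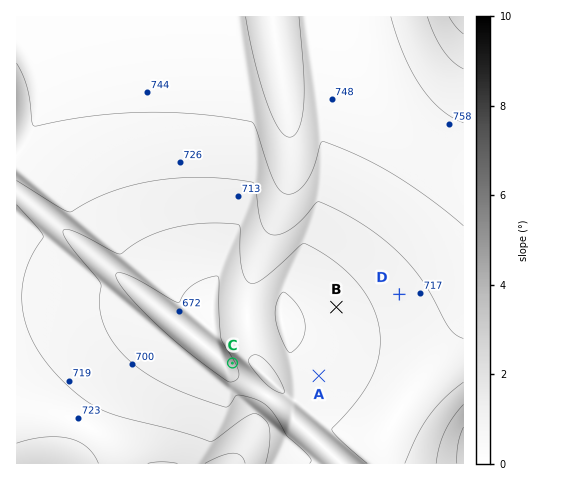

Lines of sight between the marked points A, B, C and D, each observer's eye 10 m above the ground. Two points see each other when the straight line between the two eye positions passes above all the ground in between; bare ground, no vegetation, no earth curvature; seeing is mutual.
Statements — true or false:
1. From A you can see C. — false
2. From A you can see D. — true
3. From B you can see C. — false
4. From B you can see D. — true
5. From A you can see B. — true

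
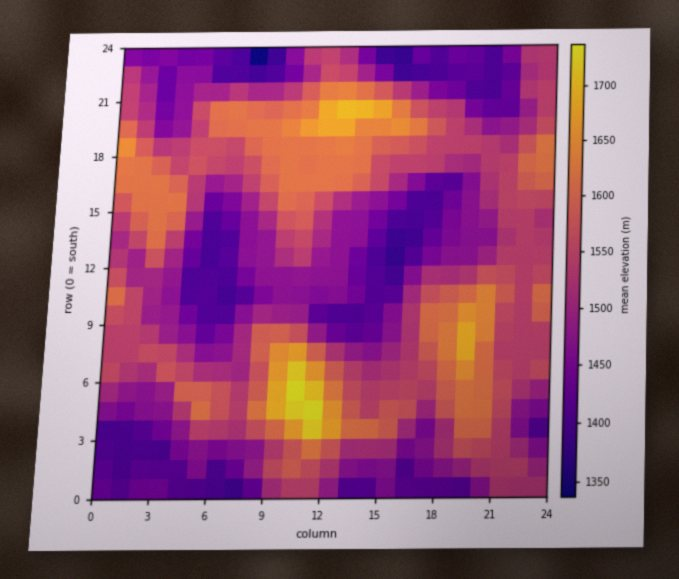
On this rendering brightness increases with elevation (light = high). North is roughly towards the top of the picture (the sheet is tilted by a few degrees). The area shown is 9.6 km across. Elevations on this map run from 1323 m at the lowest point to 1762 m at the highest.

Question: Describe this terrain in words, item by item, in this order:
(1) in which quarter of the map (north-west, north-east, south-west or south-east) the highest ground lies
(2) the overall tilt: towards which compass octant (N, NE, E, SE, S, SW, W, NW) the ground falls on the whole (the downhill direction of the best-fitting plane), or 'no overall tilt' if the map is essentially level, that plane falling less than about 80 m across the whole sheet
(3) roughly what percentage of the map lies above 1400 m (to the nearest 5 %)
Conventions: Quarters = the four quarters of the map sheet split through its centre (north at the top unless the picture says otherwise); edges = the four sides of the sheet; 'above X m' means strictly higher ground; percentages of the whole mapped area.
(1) The highest ground is in the south-west quarter.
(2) There is no overall tilt: the best-fitting plane is nearly level.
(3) About 90 % of the map lies above 1400 m.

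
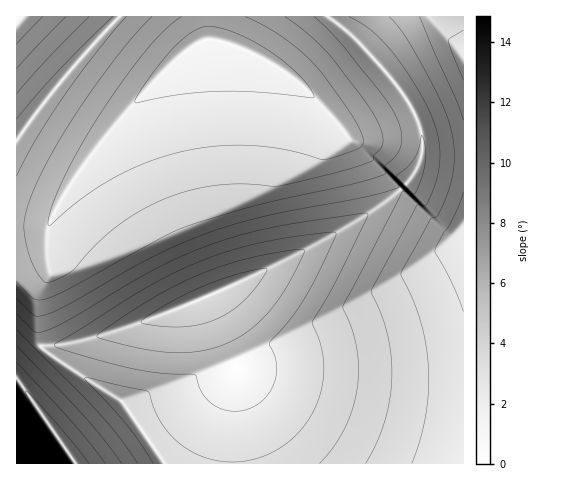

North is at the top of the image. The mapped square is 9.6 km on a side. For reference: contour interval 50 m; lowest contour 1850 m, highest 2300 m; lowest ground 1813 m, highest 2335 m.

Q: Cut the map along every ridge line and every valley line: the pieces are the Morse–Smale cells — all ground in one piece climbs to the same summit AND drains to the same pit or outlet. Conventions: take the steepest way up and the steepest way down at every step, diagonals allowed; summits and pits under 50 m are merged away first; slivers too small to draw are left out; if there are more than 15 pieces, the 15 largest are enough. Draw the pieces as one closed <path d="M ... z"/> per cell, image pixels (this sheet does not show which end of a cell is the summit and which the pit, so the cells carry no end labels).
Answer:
<path d="M216 40l-12 0-9 5-37 32-63 73-35 51-12 29 0 30 2 13-12 24 0 37 4 13 27-3 37-10 52-17 55-22 58-27 56-29 37-22 36-27-41-45-13-9-15-20-37-37-39-25z"/><path d="M400 190l-32 24-41 25-56 29-65 30 31 70-4 34-1 62 232-1 0-233-9 5-7-1z"/><path d="M206 297l-48 20-52 17-31 9-25 2-8 3 29 22 49 30 45 64 67-1 1-61 4-34z"/><path d="M208 16l-89 0-18 19-47 54-38 51 1 86 30 1 3-3 10-23 19-29 43-55 50-53 23-19 14-5z"/><path d="M329 16l-120 0 0 24 16 3 30 11 39 25 37 37 15 20 12 8 42 46 16-19 6-17 0-18-5-17-8-16-19-26-29-32z"/><path d="M463 16l-133 1 31 28 29 32 19 26 12 27 0 27 43-2z"/><path d="M41 347l-25 25 0 6 60 86 88-1-44-63-49-30z"/><path d="M118 16l-102 1 1 123 37-51 65-71z"/><path d="M48 226l-32 1 1 145 25-25-4-13 0-37 12-24-2-13z"/><path d="M463 156l-40 0-7 15-15 18 26 28 24 18 4 0 9-6z"/><path d="M17 379l-1 84 59 1z"/>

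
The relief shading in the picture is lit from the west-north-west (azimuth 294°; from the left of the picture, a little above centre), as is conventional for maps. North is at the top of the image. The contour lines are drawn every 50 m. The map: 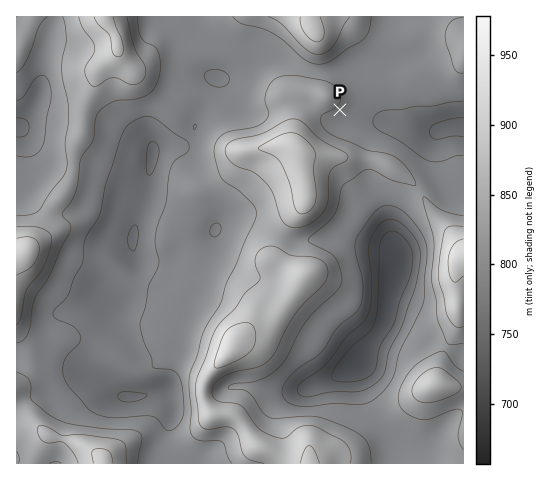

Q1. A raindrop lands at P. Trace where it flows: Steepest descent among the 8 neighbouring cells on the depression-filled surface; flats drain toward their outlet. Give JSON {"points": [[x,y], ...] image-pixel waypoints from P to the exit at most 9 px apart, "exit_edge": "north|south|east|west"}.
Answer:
{"points": [[340, 110], [349, 119], [358, 119], [368, 119], [377, 119], [386, 122], [396, 125], [405, 129], [414, 130], [424, 130], [433, 130], [442, 130], [452, 127], [461, 127], [463, 127]], "exit_edge": "east"}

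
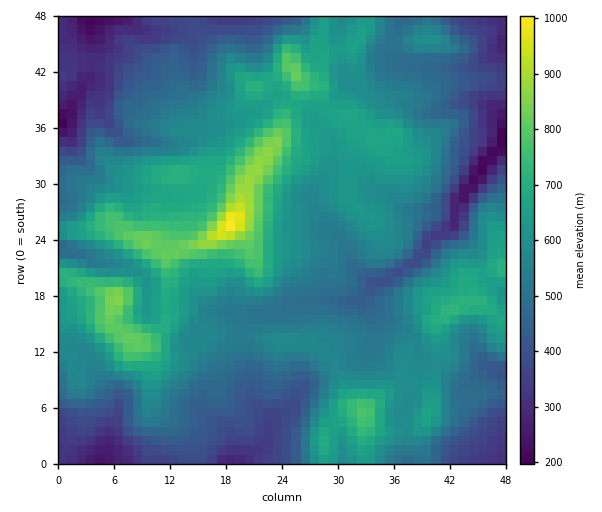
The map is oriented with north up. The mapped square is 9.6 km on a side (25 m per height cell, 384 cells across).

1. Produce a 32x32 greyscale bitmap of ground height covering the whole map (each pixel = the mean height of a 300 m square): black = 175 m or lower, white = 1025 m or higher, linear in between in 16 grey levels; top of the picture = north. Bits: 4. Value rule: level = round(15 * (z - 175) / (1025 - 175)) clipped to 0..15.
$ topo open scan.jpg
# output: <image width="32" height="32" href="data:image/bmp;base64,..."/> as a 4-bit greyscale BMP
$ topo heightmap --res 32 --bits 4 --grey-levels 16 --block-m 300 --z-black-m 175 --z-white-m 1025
<image width="32" height="32" href="data:image/bmp;base64,Qk12AgAAAAAAAHYAAAAoAAAAIAAAACAAAAABAAQAAAAAAAACAAATCwAAEwsAABAAAAAAAAAAAAAAABEREQAiIiIAMzMzAERERABVVVUAZmZmAHd3dwCIiIgAmZmZAKqqqgC7u7sAzMzMAN3d3QDu7u4A////ADIhIzNEQyIzRoh4hmZkMzMzIiNEREQzM0aJiZd3ZUMzMzM1VVVERDNFiZqoeIZUM0RERnZVREQzRXiaqHiXZUNVVEZ2ZVVURERomqh3h2ZVZ2VWh2ZVVFVEV4iId4dlVWdneJh2ZlVVVWd3d3d3ZVR3eJqph2ZlZmZ3dmd3d3VVd3m7uXd2Znd3d3Zmd3h2Z4ibu6mHd2Znd3dmZmeYdniJq7mJl3ZmZmZmZVZomZiJiavJiZh2ZmZmVVVWaJmqmJqruYmYh3eHZmZVRWeImZipmIiKmJiJqHZmZURFeJmJdmd4q6qZmqiHZmZmVFeIiVZ4m7u8y7uoh3Zmd3U1Z4mJmru7q87cqId2Z3d2MzaIeJqpqqqs7bmHdniHdlQleGaJmZmZm925h3eIh2ZUI2dmd4iJmZrNuYd4iHd3ZSFFZmeImZmZvMqYiIiIiHZBJFVneImZmazLmYiIiIh2QhIzZmZmd4iazKmIiJmIdkMhE1RFZnd4iau5iImZmHdTMRIzVmd3eIiaqYiZiIZmVCESM1VWZneIiZmIiId2ZUMiIiNFVWZniZiamId3dmVEMzIiRFVVV4mZq6h3dmZVVEMyIzRFVFaHebqYiGZVVUQzIiI0RFRGZWipmIhmZmZkMiISMzM0RFRGh4iIdmd3VDIhESIzNDMzNFaIeIZWZUMy"/>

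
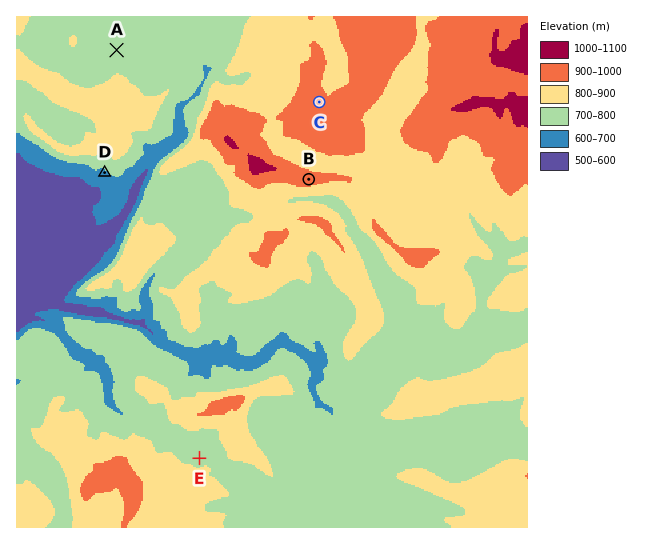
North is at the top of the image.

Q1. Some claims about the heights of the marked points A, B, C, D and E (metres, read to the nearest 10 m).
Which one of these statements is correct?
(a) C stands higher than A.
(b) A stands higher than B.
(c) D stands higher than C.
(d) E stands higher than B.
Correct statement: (a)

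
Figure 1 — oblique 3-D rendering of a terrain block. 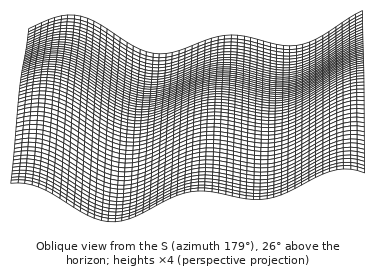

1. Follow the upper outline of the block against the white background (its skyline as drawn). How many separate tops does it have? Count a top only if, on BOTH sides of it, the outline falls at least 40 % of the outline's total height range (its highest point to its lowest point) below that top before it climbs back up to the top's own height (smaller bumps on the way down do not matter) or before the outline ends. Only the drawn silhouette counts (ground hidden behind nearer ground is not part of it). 6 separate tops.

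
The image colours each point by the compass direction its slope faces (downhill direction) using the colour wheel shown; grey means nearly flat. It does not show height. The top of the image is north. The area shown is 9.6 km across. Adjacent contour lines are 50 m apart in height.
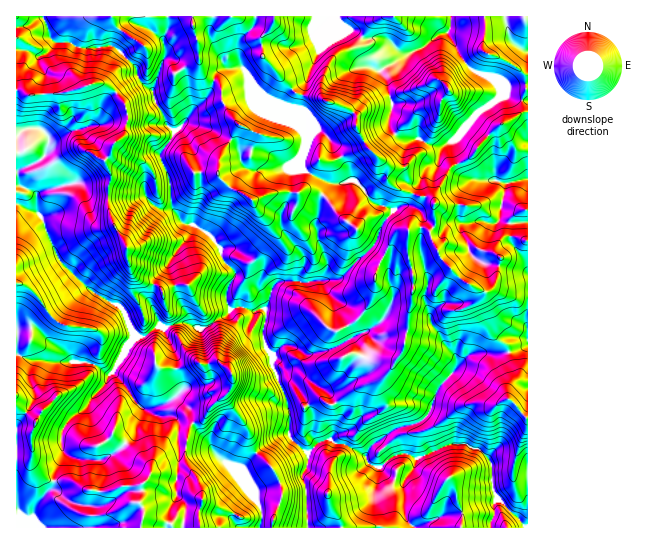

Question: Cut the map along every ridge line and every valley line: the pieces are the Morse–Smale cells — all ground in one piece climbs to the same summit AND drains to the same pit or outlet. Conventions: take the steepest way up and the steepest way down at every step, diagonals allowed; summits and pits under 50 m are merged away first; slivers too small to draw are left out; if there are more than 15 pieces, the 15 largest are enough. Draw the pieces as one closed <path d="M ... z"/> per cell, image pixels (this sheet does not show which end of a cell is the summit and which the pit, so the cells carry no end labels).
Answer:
<path d="M318 129l-7 4-4 8-6 17 0 11 31 14-12 16-1 16-3 6 1 17 10 23 0 10-3 8-6 2-37 0-6 3-10 23 2 8-4 22 2 10 8 10-1 9 15 33 2 12 0 23-7 1-19 12-20 20 0 6 8 20 10 17 0 18 47-1-1-36-4-17 4-5 1-16 10-10 13-3 6 4 8 0 21 12 9-13 18-12 22-7 10-5 6-9 4-15 5-9 29-31 25 0 15-4-2-6-12-8-8-15-7-19 1-12-18-10-22-22-10-22 0-7 2-3-9-8-3-6-11-8-7 0-10 6-22-10-6-10-14-12-2-9-18-29z"/><path d="M79 183l-36 8-6 6-6-6-14-6-1 18 21 9 4 5 18 42 28 29 33 19 4 4 4 12 9 14 10-2 11-8 8 1 13-5 7 0 15 6 28-16 2-4-4-7 0-11 8-14 0-6-10-8-5-16-10-12-19-11-6 0-11-13-19-4-10-11-8 3-44-3z"/><path d="M190 123l-5 0-12 10-2 8-10 10-1 7 9 20 4 32 12 14 6 0 20 11 9 12 5 16 10 8 0 6-8 14 1 15 3 3 7-2 13 4 11-3 3 1 10-25 6-3 28 2 14-3 4-9 0-10-10-23-1-17 3-6 1-16 12-16-30-14-11 0-25-16-19-2-6 5-4-10-6-6-22-12z"/><path d="M242 307l-11 2-5 7-25 13-15-6-7 0-13 5-8-1-16 10-7 0-8 10-14 26 29 35 16 8 29 1 22 25 4 9 19 16 18 25-7-19 0-6 20-20 19-12 7-1 0-23-4-16-13-29 1-9-8-10-2-10 4-22-2-5-3-2-11 3z"/><path d="M19 355l-3 0 0 172 19 1-2-5 2-16 18-21 2-15 8-14 0-6 8 6 11 3 20 0 11-5 23-22 7-24-30-37-4 3-12-10-8-2-35 0-9-3-14 0z"/><path d="M509 352l-15 3-25 0-29 31-5 9-4 15-6 8-10 6-17 4-23 15-8 10 0 8 4 4 8 3 18-13 9-2 12 6 32-15 16 0 5 4 8 1 13 16 0 20 5 14 30 29 1-146-10-1-9 8 7-11 0-7z"/><path d="M143 408l-7 25-23 22-11 5-20 0-11-3-8-6 0 6-8 14-2 15-18 21-2 16 4 5 146-1 2-24-9-10 3-24 0-47-6-6-15 0z"/><path d="M18 204l-2 1 0 149 15 6 14 0 9 3 35 0 8 2 13 10 5-5 14-27 7-6-8-14-4-12-6-6-8-2-23-15-23-22-8-12-15-37-4-5z"/><path d="M138 76l-16 11-19 18-4 13-5 6-23 7-21 10-3 12-6 7-25 13 0 12 15 6 6 6 6-6 36-8 14 13 34 3 18-3 10 11 18 4-4-33-9-24 11-13 4-10-8-6-3-10-9-14-2-10-7-4z"/><path d="M335 16l-4 5-22 50-6 23 2 2 16 1 5 4 24 8 6 6 0 12 9 18 20 18 3 6 0 12 10 8 20 7 12 1 4 4 1-6 14-26 8-6-4-9-1-12-9 5-8 0-16-8-13 1-11-5-6-8 3-25-5-16 0-7-6-9 28-16-11-3-11-11-24-1-9-8-12-4z"/><path d="M70 43l-15 0-6 9-8 4-12-5-13-1 1 85 8-6 13-1 6 3 7 10 20-10 18-4 8-6 6-16 19-18 15-10-1-10-22-20-33 1z"/><path d="M447 32l-10 4-12 11-11 4-33 19 6 9 0 7 5 16-3 25 13 12 17 0 16 8 8 0 14-8 20-26 18-12 6-7-2-9-8-8-18-6-6-6z"/><path d="M331 440l-13 3-10 10-1 16-4 5 4 17 1 36 105 1-6-7-3-10 1-32-8 0-10-4-6-7-10-3-9-12-17-9-8 0z"/><path d="M527 179l-14 4-11 0-7-3-22 0-13 15-1 23 2 4-8 1-12 8-6-3-4 2 1 11 9 18 22 22 15 8 8 3 6-3 4-7 5-24-6-7 6-12 6-3 21 3z"/><path d="M466 444l-16 0-34 15-3 10-9 12 0 30 3 10 7 7 77-1 0-5 4-8-2-9 4-6-5-14 0-20-13-16-8-1z"/>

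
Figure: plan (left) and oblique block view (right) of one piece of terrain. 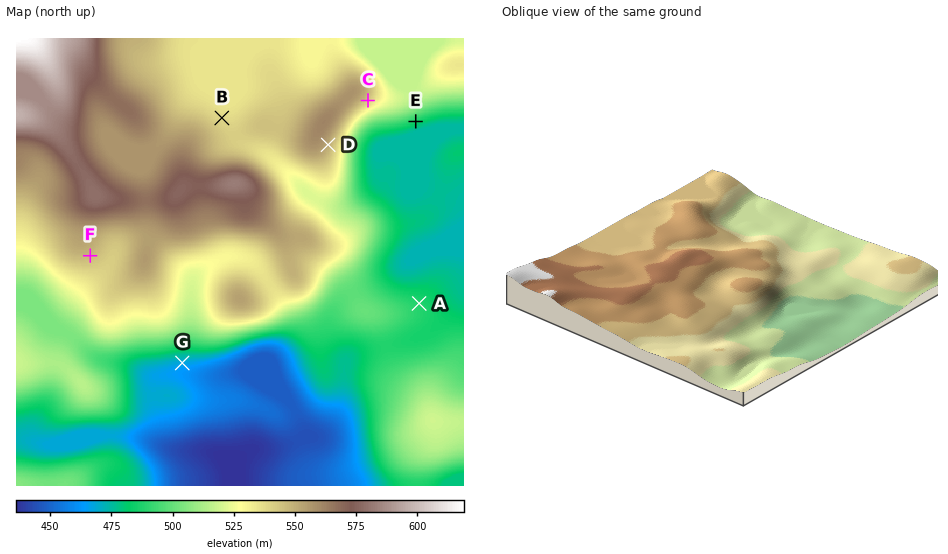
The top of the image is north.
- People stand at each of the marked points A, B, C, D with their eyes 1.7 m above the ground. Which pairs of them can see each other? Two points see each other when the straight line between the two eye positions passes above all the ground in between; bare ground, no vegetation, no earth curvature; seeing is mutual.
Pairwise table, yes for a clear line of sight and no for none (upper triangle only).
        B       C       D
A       no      yes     yes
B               no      no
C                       yes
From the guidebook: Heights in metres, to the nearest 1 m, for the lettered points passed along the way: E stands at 486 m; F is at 547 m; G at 468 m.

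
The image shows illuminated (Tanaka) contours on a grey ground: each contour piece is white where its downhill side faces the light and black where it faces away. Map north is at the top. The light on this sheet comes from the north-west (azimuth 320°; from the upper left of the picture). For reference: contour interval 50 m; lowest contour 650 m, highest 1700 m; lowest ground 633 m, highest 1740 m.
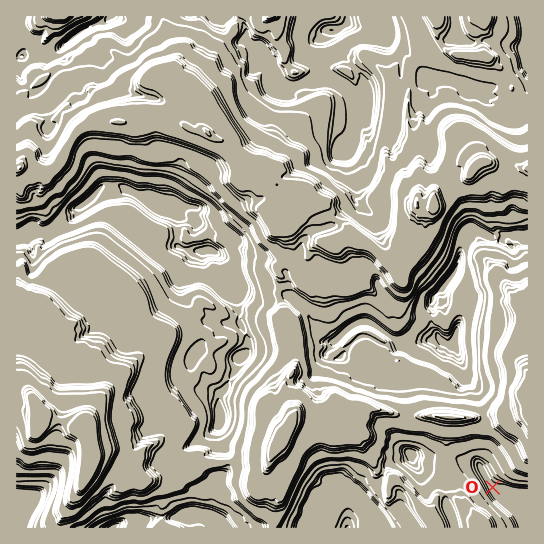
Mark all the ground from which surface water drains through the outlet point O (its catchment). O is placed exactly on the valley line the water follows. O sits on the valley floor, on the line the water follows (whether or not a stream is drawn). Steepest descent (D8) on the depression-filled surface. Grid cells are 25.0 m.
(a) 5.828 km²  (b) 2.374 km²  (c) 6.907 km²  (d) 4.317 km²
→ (d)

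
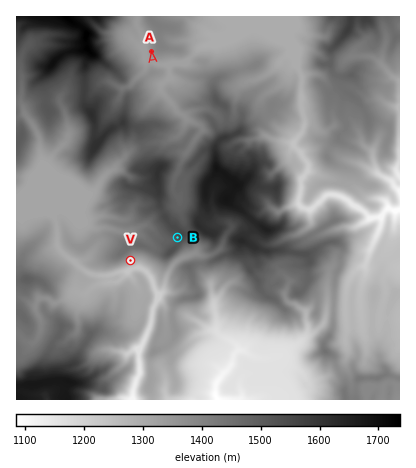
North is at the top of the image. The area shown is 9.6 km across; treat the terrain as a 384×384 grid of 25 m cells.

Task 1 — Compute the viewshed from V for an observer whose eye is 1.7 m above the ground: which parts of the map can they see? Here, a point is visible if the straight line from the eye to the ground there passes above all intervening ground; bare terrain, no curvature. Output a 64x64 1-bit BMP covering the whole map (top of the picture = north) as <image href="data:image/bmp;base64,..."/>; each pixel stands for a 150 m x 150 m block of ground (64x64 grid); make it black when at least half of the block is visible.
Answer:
<image width="64" height="64" href="data:image/bmp;base64,Qk0+AgAAAAAAAD4AAAAoAAAAQAAAAEAAAAABAAEAAAAAAAACAAATCwAAEwsAAAIAAAAAAAAA////AAAAAAAAAAAAAAAAAAAAAAAAAAAAAAEAAAAAAAC/+IAAAAAAAD/8AAAAAAAAH58AAAAAAAAP4AAAAAAAAAbAAAAAAAAAA4ADAAAAAAAAgAIAAAAAAACAAQAAAAAAAE/xYAAAAAAA3/lAAAAAACHfucAAAAAAR//8wAAAAAAP//zAAAAAAAH//OAAAAAAA//8/AAAAAAAH/xsAAAAAAAH/XAAAAAAAAH/OAAAAAAAAD84AAAAAAAAD4AAAAAAAAA/gAAAAAAAAB6AAAAAAAAAAAAAAAAAAAAAAAAAAAAAAAAAAAAAAAAAAAAAAAAAAAAAAAAAAAAAAAAAAAAAAAAAAAAAAAAAAAAAAAAAAAAAAAAAAAAAAAAAAAAAAAAAAAAAAAAAAAAAAAAAAAAAAAAAAAAAAAAAAAAAAAAAAAAAAAAAAAAAAAAAAAAAAAAAAAAAAAAAAAAAAAAAAAAAAAAAAAAAAAAAAAAAAAAAAAAAAAAAAAAAAAAAAAAAAAAAAAAAAAAAAAAAAAAAAAAAAAAAAAAAAAAAAAAAAAAAAAAAAAAAAAAAAAAAAAAAAAAAAAAAAAAAAAAAAAAAAAAAAAAAAAAAAAAAAAAAAAAAAAAAAAAAAAAAAAAAAAAAAAAAAAAAAAAAAAAAAAAAAAAAAAAAAAAAAAAAAAAAAAAAAAAAAAAAAAAAAA=="/>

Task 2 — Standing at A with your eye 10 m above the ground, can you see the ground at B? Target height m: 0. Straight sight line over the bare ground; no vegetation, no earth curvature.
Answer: no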